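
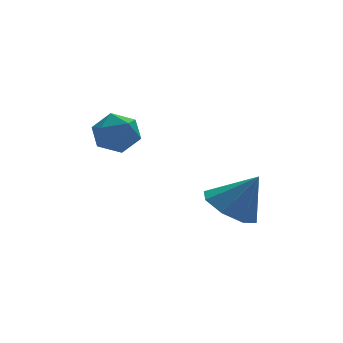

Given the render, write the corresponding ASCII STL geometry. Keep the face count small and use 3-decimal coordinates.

solid 
facet normal -0.509 0.212 -0.834
outer loop
vertex 2.465 0.333 -4.321
vertex 1.699 0.206 -3.886
vertex 2.231 0.904 -4.033
endloop
endfacet
facet normal 0.939 0.323 0.123
outer loop
vertex 2.465 0.333 -4.321
vertex 2.231 0.904 -4.033
vertex 2.401 -0.086 -2.734
endloop
endfacet
facet normal -0.509 0.212 -0.834
outer loop
vertex 2.231 0.904 -4.033
vertex 1.699 0.206 -3.886
vertex 1.685 1.066 -3.659
endloop
endfacet
facet normal 0.531 0.706 0.469
outer loop
vertex 2.231 0.904 -4.033
vertex 1.685 1.066 -3.659
vertex 2.401 -0.086 -2.734
endloop
endfacet
facet normal -0.508 0.212 -0.835
outer loop
vertex 1.685 1.066 -3.659
vertex 1.699 0.206 -3.886
vertex 1.147 0.725 -3.418
endloop
endfacet
facet normal -0.035 0.613 0.790
outer loop
vertex 1.685 1.066 -3.659
vertex 1.147 0.725 -3.418
vertex 2.401 -0.086 -2.734
endloop
endfacet
facet normal -0.510 0.210 -0.834
outer loop
vertex 1.147 0.725 -3.418
vertex 1.699 0.206 -3.886
vertex 0.933 0.079 -3.45
endloop
endfacet
facet normal -0.427 0.097 0.899
outer loop
vertex 1.147 0.725 -3.418
vertex 0.933 0.079 -3.45
vertex 2.401 -0.086 -2.734
endloop
endfacet
facet normal -0.510 0.212 -0.834
outer loop
vertex 0.933 0.079 -3.45
vertex 1.699 0.206 -3.886
vertex 1.167 -0.492 -3.738
endloop
endfacet
facet normal -0.417 -0.540 0.731
outer loop
vertex 0.933 0.079 -3.45
vertex 1.167 -0.492 -3.738
vertex 2.401 -0.086 -2.734
endloop
endfacet
facet normal -0.509 0.211 -0.834
outer loop
vertex 1.167 -0.492 -3.738
vertex 1.699 0.206 -3.886
vertex 1.712 -0.655 -4.112
endloop
endfacet
facet normal -0.011 -0.922 0.386
outer loop
vertex 1.167 -0.492 -3.738
vertex 1.712 -0.655 -4.112
vertex 2.401 -0.086 -2.734
endloop
endfacet
facet normal -0.509 0.211 -0.834
outer loop
vertex 1.712 -0.655 -4.112
vertex 1.699 0.206 -3.886
vertex 2.25 -0.313 -4.354
endloop
endfacet
facet normal 0.556 -0.829 0.064
outer loop
vertex 1.712 -0.655 -4.112
vertex 2.25 -0.313 -4.354
vertex 2.401 -0.086 -2.734
endloop
endfacet
facet normal -0.509 0.212 -0.834
outer loop
vertex 2.25 -0.313 -4.354
vertex 1.699 0.206 -3.886
vertex 2.465 0.333 -4.321
endloop
endfacet
facet normal 0.949 -0.313 -0.044
outer loop
vertex 2.25 -0.313 -4.354
vertex 2.465 0.333 -4.321
vertex 2.401 -0.086 -2.734
endloop
endfacet
facet normal -0.296 0.769 0.566
outer loop
vertex -1.044 3.637 -1.756
vertex -0.554 3.421 -1.206
vertex -0.327 3.91 -1.752
endloop
endfacet
facet normal -0.352 0.927 -0.127
outer loop
vertex -1.044 3.637 -1.756
vertex -0.327 3.91 -1.752
vertex -0.652 3.696 -2.413
endloop
endfacet
facet normal -0.786 0.446 -0.429
outer loop
vertex -1.044 3.637 -1.756
vertex -0.652 3.696 -2.413
vertex -1.08 3.074 -2.276
endloop
endfacet
facet normal -0.997 -0.009 0.078
outer loop
vertex -1.044 3.637 -1.756
vertex -1.08 3.074 -2.276
vertex -1.02 2.904 -1.53
endloop
endfacet
facet normal -0.694 0.191 0.694
outer loop
vertex -1.044 3.637 -1.756
vertex -1.02 2.904 -1.53
vertex -0.554 3.421 -1.206
endloop
endfacet
facet normal 0.293 0.858 -0.422
outer loop
vertex -0.652 3.696 -2.413
vertex -0.327 3.91 -1.752
vertex 0.08 3.516 -2.27
endloop
endfacet
facet normal 0.385 0.602 0.699
outer loop
vertex -0.327 3.91 -1.752
vertex -0.554 3.421 -1.206
vertex 0.14 3.346 -1.524
endloop
endfacet
facet normal -0.259 -0.334 0.906
outer loop
vertex -0.554 3.421 -1.206
vertex -1.02 2.904 -1.53
vertex -0.288 2.724 -1.387
endloop
endfacet
facet normal -0.749 -0.656 -0.089
outer loop
vertex -1.02 2.904 -1.53
vertex -1.08 3.074 -2.276
vertex -0.613 2.51 -2.048
endloop
endfacet
facet normal -0.408 0.080 -0.909
outer loop
vertex -1.08 3.074 -2.276
vertex -0.652 3.696 -2.413
vertex -0.386 2.999 -2.594
endloop
endfacet
facet normal 0.997 0.009 -0.078
outer loop
vertex 0.104 2.783 -2.044
vertex 0.08 3.516 -2.27
vertex 0.14 3.346 -1.524
endloop
endfacet
facet normal 0.786 -0.446 0.429
outer loop
vertex 0.104 2.783 -2.044
vertex 0.14 3.346 -1.524
vertex -0.288 2.724 -1.387
endloop
endfacet
facet normal 0.352 -0.927 0.127
outer loop
vertex 0.104 2.783 -2.044
vertex -0.288 2.724 -1.387
vertex -0.613 2.51 -2.048
endloop
endfacet
facet normal 0.296 -0.769 -0.566
outer loop
vertex 0.104 2.783 -2.044
vertex -0.613 2.51 -2.048
vertex -0.386 2.999 -2.594
endloop
endfacet
facet normal 0.694 -0.191 -0.694
outer loop
vertex 0.104 2.783 -2.044
vertex -0.386 2.999 -2.594
vertex 0.08 3.516 -2.27
endloop
endfacet
facet normal 0.749 0.656 0.089
outer loop
vertex 0.14 3.346 -1.524
vertex 0.08 3.516 -2.27
vertex -0.327 3.91 -1.752
endloop
endfacet
facet normal 0.408 -0.080 0.909
outer loop
vertex -0.288 2.724 -1.387
vertex 0.14 3.346 -1.524
vertex -0.554 3.421 -1.206
endloop
endfacet
facet normal -0.293 -0.858 0.422
outer loop
vertex -0.613 2.51 -2.048
vertex -0.288 2.724 -1.387
vertex -1.02 2.904 -1.53
endloop
endfacet
facet normal -0.385 -0.602 -0.699
outer loop
vertex -0.386 2.999 -2.594
vertex -0.613 2.51 -2.048
vertex -1.08 3.074 -2.276
endloop
endfacet
facet normal 0.259 0.334 -0.906
outer loop
vertex 0.08 3.516 -2.27
vertex -0.386 2.999 -2.594
vertex -0.652 3.696 -2.413
endloop
endfacet

endsolid


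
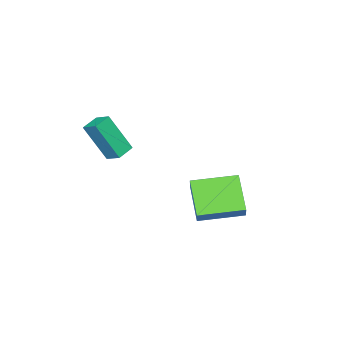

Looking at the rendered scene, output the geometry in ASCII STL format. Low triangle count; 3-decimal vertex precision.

solid 
facet normal -0.972 0.035 0.231
outer loop
vertex 2.638 -2.24 3.873
vertex 2.752 -1.493 4.24
vertex 2.253 -1.315 2.108
endloop
endfacet
facet normal -0.136 -0.889 -0.436
outer loop
vertex 3.128 -1.347 1.9
vertex 2.638 -2.24 3.873
vertex 2.253 -1.315 2.108
endloop
endfacet
facet normal -0.972 0.035 0.231
outer loop
vertex 2.253 -1.315 2.108
vertex 2.752 -1.493 4.24
vertex 2.367 -0.568 2.474
endloop
endfacet
facet normal -0.190 0.455 -0.870
outer loop
vertex 2.367 -0.568 2.474
vertex 3.128 -1.347 1.9
vertex 2.253 -1.315 2.108
endloop
endfacet
facet normal 0.190 -0.456 0.869
outer loop
vertex 2.638 -2.24 3.873
vertex 3.627 -1.525 4.032
vertex 2.752 -1.493 4.24
endloop
endfacet
facet normal -0.136 -0.889 -0.436
outer loop
vertex 3.513 -2.272 3.666
vertex 2.638 -2.24 3.873
vertex 3.128 -1.347 1.9
endloop
endfacet
facet normal 0.189 -0.455 0.870
outer loop
vertex 3.513 -2.272 3.666
vertex 3.627 -1.525 4.032
vertex 2.638 -2.24 3.873
endloop
endfacet
facet normal 0.136 0.889 0.436
outer loop
vertex 2.752 -1.493 4.24
vertex 3.627 -1.525 4.032
vertex 2.367 -0.568 2.474
endloop
endfacet
facet normal -0.189 0.456 -0.870
outer loop
vertex 3.242 -0.6 2.267
vertex 3.128 -1.347 1.9
vertex 2.367 -0.568 2.474
endloop
endfacet
facet normal 0.136 0.889 0.436
outer loop
vertex 2.367 -0.568 2.474
vertex 3.627 -1.525 4.032
vertex 3.242 -0.6 2.267
endloop
endfacet
facet normal 0.972 -0.035 -0.230
outer loop
vertex 3.242 -0.6 2.267
vertex 3.513 -2.272 3.666
vertex 3.128 -1.347 1.9
endloop
endfacet
facet normal 0.972 -0.035 -0.231
outer loop
vertex 3.627 -1.525 4.032
vertex 3.513 -2.272 3.666
vertex 3.242 -0.6 2.267
endloop
endfacet
facet normal -0.647 0.755 0.108
outer loop
vertex -2.204 1.784 -0.64
vertex -1.141 2.88 -1.932
vertex -2.751 1.423 -1.396
endloop
endfacet
facet normal -0.531 -0.548 0.646
outer loop
vertex -1.359 -0.2 -1.628
vertex -2.204 1.784 -0.64
vertex -2.751 1.423 -1.396
endloop
endfacet
facet normal -0.647 0.755 0.107
outer loop
vertex -2.751 1.423 -1.396
vertex -1.141 2.88 -1.932
vertex -1.687 2.519 -2.688
endloop
endfacet
facet normal -0.546 -0.361 -0.756
outer loop
vertex -1.687 2.519 -2.688
vertex -1.359 -0.2 -1.628
vertex -2.751 1.423 -1.396
endloop
endfacet
facet normal 0.547 0.361 0.756
outer loop
vertex -2.204 1.784 -0.64
vertex 0.251 1.257 -2.164
vertex -1.141 2.88 -1.932
endloop
endfacet
facet normal -0.532 -0.548 0.646
outer loop
vertex -0.813 0.161 -0.872
vertex -2.204 1.784 -0.64
vertex -1.359 -0.2 -1.628
endloop
endfacet
facet normal 0.547 0.360 0.756
outer loop
vertex -0.813 0.161 -0.872
vertex 0.251 1.257 -2.164
vertex -2.204 1.784 -0.64
endloop
endfacet
facet normal 0.532 0.548 -0.646
outer loop
vertex -1.141 2.88 -1.932
vertex 0.251 1.257 -2.164
vertex -1.687 2.519 -2.688
endloop
endfacet
facet normal -0.547 -0.361 -0.756
outer loop
vertex -0.296 0.896 -2.92
vertex -1.359 -0.2 -1.628
vertex -1.687 2.519 -2.688
endloop
endfacet
facet normal 0.531 0.548 -0.646
outer loop
vertex -1.687 2.519 -2.688
vertex 0.251 1.257 -2.164
vertex -0.296 0.896 -2.92
endloop
endfacet
facet normal 0.647 -0.754 -0.107
outer loop
vertex -0.296 0.896 -2.92
vertex -0.813 0.161 -0.872
vertex -1.359 -0.2 -1.628
endloop
endfacet
facet normal 0.647 -0.755 -0.108
outer loop
vertex 0.251 1.257 -2.164
vertex -0.813 0.161 -0.872
vertex -0.296 0.896 -2.92
endloop
endfacet

endsolid


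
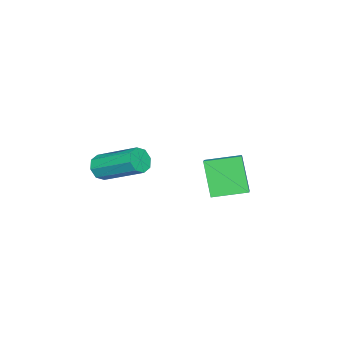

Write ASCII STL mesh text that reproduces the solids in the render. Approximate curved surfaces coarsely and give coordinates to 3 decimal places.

solid 
facet normal 0.001 -0.879 -0.477
outer loop
vertex -1.747 -3.986 0.443
vertex -1.979 -3.764 0.034
vertex -1.486 -3.843 0.18
endloop
endfacet
facet normal 0.754 -0.313 0.578
outer loop
vertex -1.747 -3.986 0.443
vertex -1.486 -3.843 0.18
vertex -1.75 -2.458 1.275
endloop
endfacet
facet normal 0.754 -0.313 0.578
outer loop
vertex -1.75 -2.458 1.275
vertex -1.486 -3.843 0.18
vertex -1.489 -2.315 1.012
endloop
endfacet
facet normal -0.001 0.879 0.477
outer loop
vertex -1.75 -2.458 1.275
vertex -1.489 -2.315 1.012
vertex -1.981 -2.236 0.866
endloop
endfacet
facet normal 0.001 -0.878 -0.478
outer loop
vertex -1.486 -3.843 0.18
vertex -1.979 -3.764 0.034
vertex -1.513 -3.653 -0.169
endloop
endfacet
facet normal 0.998 0.034 -0.059
outer loop
vertex -1.486 -3.843 0.18
vertex -1.513 -3.653 -0.169
vertex -1.489 -2.315 1.012
endloop
endfacet
facet normal 0.998 0.034 -0.059
outer loop
vertex -1.489 -2.315 1.012
vertex -1.513 -3.653 -0.169
vertex -1.516 -2.125 0.663
endloop
endfacet
facet normal -0.001 0.878 0.478
outer loop
vertex -1.489 -2.315 1.012
vertex -1.516 -2.125 0.663
vertex -1.981 -2.236 0.866
endloop
endfacet
facet normal 0.001 -0.878 -0.478
outer loop
vertex -1.513 -3.653 -0.169
vertex -1.979 -3.764 0.034
vertex -1.813 -3.528 -0.399
endloop
endfacet
facet normal 0.657 0.361 -0.661
outer loop
vertex -1.513 -3.653 -0.169
vertex -1.813 -3.528 -0.399
vertex -1.516 -2.125 0.663
endloop
endfacet
facet normal 0.659 0.360 -0.660
outer loop
vertex -1.516 -2.125 0.663
vertex -1.813 -3.528 -0.399
vertex -1.815 -2.0 0.433
endloop
endfacet
facet normal -0.001 0.878 0.478
outer loop
vertex -1.516 -2.125 0.663
vertex -1.815 -2.0 0.433
vertex -1.981 -2.236 0.866
endloop
endfacet
facet normal 0.002 -0.878 -0.478
outer loop
vertex -1.813 -3.528 -0.399
vertex -1.979 -3.764 0.034
vertex -2.21 -3.542 -0.375
endloop
endfacet
facet normal -0.070 0.477 -0.876
outer loop
vertex -1.813 -3.528 -0.399
vertex -2.21 -3.542 -0.375
vertex -1.815 -2.0 0.433
endloop
endfacet
facet normal -0.070 0.477 -0.876
outer loop
vertex -1.815 -2.0 0.433
vertex -2.21 -3.542 -0.375
vertex -2.213 -2.014 0.457
endloop
endfacet
facet normal -0.002 0.878 0.478
outer loop
vertex -1.815 -2.0 0.433
vertex -2.213 -2.014 0.457
vertex -1.981 -2.236 0.866
endloop
endfacet
facet normal 0.001 -0.879 -0.477
outer loop
vertex -2.21 -3.542 -0.375
vertex -1.979 -3.764 0.034
vertex -2.471 -3.685 -0.112
endloop
endfacet
facet normal -0.754 0.313 -0.578
outer loop
vertex -2.21 -3.542 -0.375
vertex -2.471 -3.685 -0.112
vertex -2.213 -2.014 0.457
endloop
endfacet
facet normal -0.754 0.313 -0.578
outer loop
vertex -2.213 -2.014 0.457
vertex -2.471 -3.685 -0.112
vertex -2.474 -2.157 0.72
endloop
endfacet
facet normal -0.001 0.879 0.477
outer loop
vertex -2.213 -2.014 0.457
vertex -2.474 -2.157 0.72
vertex -1.981 -2.236 0.866
endloop
endfacet
facet normal 0.001 -0.878 -0.478
outer loop
vertex -2.471 -3.685 -0.112
vertex -1.979 -3.764 0.034
vertex -2.444 -3.875 0.237
endloop
endfacet
facet normal -0.998 -0.034 0.059
outer loop
vertex -2.471 -3.685 -0.112
vertex -2.444 -3.875 0.237
vertex -2.474 -2.157 0.72
endloop
endfacet
facet normal -0.998 -0.034 0.059
outer loop
vertex -2.474 -2.157 0.72
vertex -2.444 -3.875 0.237
vertex -2.447 -2.347 1.069
endloop
endfacet
facet normal -0.001 0.878 0.478
outer loop
vertex -2.474 -2.157 0.72
vertex -2.447 -2.347 1.069
vertex -1.981 -2.236 0.866
endloop
endfacet
facet normal 0.001 -0.878 -0.478
outer loop
vertex -2.444 -3.875 0.237
vertex -1.979 -3.764 0.034
vertex -2.145 -4.0 0.467
endloop
endfacet
facet normal -0.659 -0.361 0.660
outer loop
vertex -2.444 -3.875 0.237
vertex -2.145 -4.0 0.467
vertex -2.447 -2.347 1.069
endloop
endfacet
facet normal -0.657 -0.361 0.661
outer loop
vertex -2.447 -2.347 1.069
vertex -2.145 -4.0 0.467
vertex -2.147 -2.472 1.299
endloop
endfacet
facet normal -0.001 0.878 0.478
outer loop
vertex -2.447 -2.347 1.069
vertex -2.147 -2.472 1.299
vertex -1.981 -2.236 0.866
endloop
endfacet
facet normal 0.002 -0.878 -0.478
outer loop
vertex -2.145 -4.0 0.467
vertex -1.979 -3.764 0.034
vertex -1.747 -3.986 0.443
endloop
endfacet
facet normal 0.070 -0.477 0.876
outer loop
vertex -2.145 -4.0 0.467
vertex -1.747 -3.986 0.443
vertex -2.147 -2.472 1.299
endloop
endfacet
facet normal 0.070 -0.477 0.876
outer loop
vertex -2.147 -2.472 1.299
vertex -1.747 -3.986 0.443
vertex -1.75 -2.458 1.275
endloop
endfacet
facet normal -0.002 0.878 0.478
outer loop
vertex -2.147 -2.472 1.299
vertex -1.75 -2.458 1.275
vertex -1.981 -2.236 0.866
endloop
endfacet
facet normal -0.323 -0.384 0.865
outer loop
vertex -2.426 -0.166 1.227
vertex -3.09 0.85 1.43
vertex -3.134 -0.542 0.796
endloop
endfacet
facet normal 0.539 -0.826 -0.165
outer loop
vertex -2.67 0.01 -0.45
vertex -2.426 -0.166 1.227
vertex -3.134 -0.542 0.796
endloop
endfacet
facet normal -0.323 -0.384 0.865
outer loop
vertex -3.134 -0.542 0.796
vertex -3.09 0.85 1.43
vertex -3.798 0.474 0.999
endloop
endfacet
facet normal -0.778 -0.414 -0.473
outer loop
vertex -3.798 0.474 0.999
vertex -2.67 0.01 -0.45
vertex -3.134 -0.542 0.796
endloop
endfacet
facet normal 0.778 0.414 0.473
outer loop
vertex -2.426 -0.166 1.227
vertex -2.626 1.402 0.184
vertex -3.09 0.85 1.43
endloop
endfacet
facet normal 0.539 -0.826 -0.165
outer loop
vertex -1.962 0.386 -0.019
vertex -2.426 -0.166 1.227
vertex -2.67 0.01 -0.45
endloop
endfacet
facet normal 0.778 0.414 0.473
outer loop
vertex -1.962 0.386 -0.019
vertex -2.626 1.402 0.184
vertex -2.426 -0.166 1.227
endloop
endfacet
facet normal -0.539 0.826 0.165
outer loop
vertex -3.09 0.85 1.43
vertex -2.626 1.402 0.184
vertex -3.798 0.474 0.999
endloop
endfacet
facet normal -0.778 -0.414 -0.473
outer loop
vertex -3.334 1.026 -0.247
vertex -2.67 0.01 -0.45
vertex -3.798 0.474 0.999
endloop
endfacet
facet normal -0.539 0.826 0.165
outer loop
vertex -3.798 0.474 0.999
vertex -2.626 1.402 0.184
vertex -3.334 1.026 -0.247
endloop
endfacet
facet normal 0.323 0.384 -0.865
outer loop
vertex -3.334 1.026 -0.247
vertex -1.962 0.386 -0.019
vertex -2.67 0.01 -0.45
endloop
endfacet
facet normal 0.323 0.384 -0.865
outer loop
vertex -2.626 1.402 0.184
vertex -1.962 0.386 -0.019
vertex -3.334 1.026 -0.247
endloop
endfacet

endsolid


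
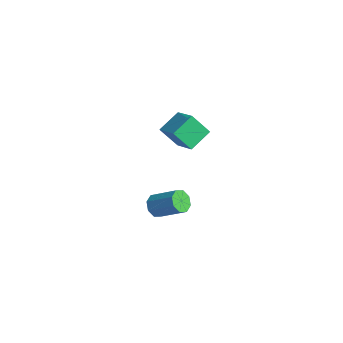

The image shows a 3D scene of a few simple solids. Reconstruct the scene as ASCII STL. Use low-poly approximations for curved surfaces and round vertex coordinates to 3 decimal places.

solid 
facet normal -0.685 -0.474 -0.553
outer loop
vertex -0.703 3.158 -2.041
vertex -1.009 3.088 -1.602
vertex -0.967 3.47 -1.981
endloop
endfacet
facet normal 0.348 0.452 -0.821
outer loop
vertex -0.703 3.158 -2.041
vertex -0.967 3.47 -1.981
vertex 0.194 3.781 -1.318
endloop
endfacet
facet normal 0.348 0.452 -0.821
outer loop
vertex 0.194 3.781 -1.318
vertex -0.967 3.47 -1.981
vertex -0.07 4.093 -1.258
endloop
endfacet
facet normal 0.687 0.475 0.550
outer loop
vertex 0.194 3.781 -1.318
vertex -0.07 4.093 -1.258
vertex -0.111 3.712 -0.878
endloop
endfacet
facet normal -0.685 -0.474 -0.554
outer loop
vertex -0.967 3.47 -1.981
vertex -1.009 3.088 -1.602
vertex -1.256 3.558 -1.699
endloop
endfacet
facet normal -0.207 0.853 -0.478
outer loop
vertex -0.967 3.47 -1.981
vertex -1.256 3.558 -1.699
vertex -0.07 4.093 -1.258
endloop
endfacet
facet normal -0.207 0.853 -0.478
outer loop
vertex -0.07 4.093 -1.258
vertex -1.256 3.558 -1.699
vertex -0.359 4.181 -0.976
endloop
endfacet
facet normal 0.684 0.477 0.552
outer loop
vertex -0.07 4.093 -1.258
vertex -0.359 4.181 -0.976
vertex -0.111 3.712 -0.878
endloop
endfacet
facet normal -0.685 -0.474 -0.553
outer loop
vertex -1.256 3.558 -1.699
vertex -1.009 3.088 -1.602
vertex -1.4 3.371 -1.36
endloop
endfacet
facet normal -0.640 0.754 0.144
outer loop
vertex -1.256 3.558 -1.699
vertex -1.4 3.371 -1.36
vertex -0.359 4.181 -0.976
endloop
endfacet
facet normal -0.640 0.755 0.142
outer loop
vertex -0.359 4.181 -0.976
vertex -1.4 3.371 -1.36
vertex -0.503 3.995 -0.637
endloop
endfacet
facet normal 0.684 0.477 0.552
outer loop
vertex -0.359 4.181 -0.976
vertex -0.503 3.995 -0.637
vertex -0.111 3.712 -0.878
endloop
endfacet
facet normal -0.686 -0.477 -0.550
outer loop
vertex -1.4 3.371 -1.36
vertex -1.009 3.088 -1.602
vertex -1.314 3.019 -1.162
endloop
endfacet
facet normal -0.699 0.213 0.683
outer loop
vertex -1.4 3.371 -1.36
vertex -1.314 3.019 -1.162
vertex -0.503 3.995 -0.637
endloop
endfacet
facet normal -0.699 0.213 0.683
outer loop
vertex -0.503 3.995 -0.637
vertex -1.314 3.019 -1.162
vertex -0.417 3.642 -0.439
endloop
endfacet
facet normal 0.684 0.477 0.553
outer loop
vertex -0.503 3.995 -0.637
vertex -0.417 3.642 -0.439
vertex -0.111 3.712 -0.878
endloop
endfacet
facet normal -0.687 -0.475 -0.550
outer loop
vertex -1.314 3.019 -1.162
vertex -1.009 3.088 -1.602
vertex -1.05 2.707 -1.222
endloop
endfacet
facet normal -0.348 -0.452 0.821
outer loop
vertex -1.314 3.019 -1.162
vertex -1.05 2.707 -1.222
vertex -0.417 3.642 -0.439
endloop
endfacet
facet normal -0.348 -0.452 0.821
outer loop
vertex -0.417 3.642 -0.439
vertex -1.05 2.707 -1.222
vertex -0.153 3.33 -0.499
endloop
endfacet
facet normal 0.685 0.474 0.553
outer loop
vertex -0.417 3.642 -0.439
vertex -0.153 3.33 -0.499
vertex -0.111 3.712 -0.878
endloop
endfacet
facet normal -0.684 -0.477 -0.552
outer loop
vertex -1.05 2.707 -1.222
vertex -1.009 3.088 -1.602
vertex -0.761 2.619 -1.504
endloop
endfacet
facet normal 0.207 -0.853 0.478
outer loop
vertex -1.05 2.707 -1.222
vertex -0.761 2.619 -1.504
vertex -0.153 3.33 -0.499
endloop
endfacet
facet normal 0.207 -0.853 0.478
outer loop
vertex -0.153 3.33 -0.499
vertex -0.761 2.619 -1.504
vertex 0.136 3.242 -0.781
endloop
endfacet
facet normal 0.685 0.474 0.554
outer loop
vertex -0.153 3.33 -0.499
vertex 0.136 3.242 -0.781
vertex -0.111 3.712 -0.878
endloop
endfacet
facet normal -0.684 -0.477 -0.552
outer loop
vertex -0.761 2.619 -1.504
vertex -1.009 3.088 -1.602
vertex -0.617 2.805 -1.843
endloop
endfacet
facet normal 0.640 -0.755 -0.143
outer loop
vertex -0.761 2.619 -1.504
vertex -0.617 2.805 -1.843
vertex 0.136 3.242 -0.781
endloop
endfacet
facet normal 0.641 -0.754 -0.144
outer loop
vertex 0.136 3.242 -0.781
vertex -0.617 2.805 -1.843
vertex 0.28 3.429 -1.12
endloop
endfacet
facet normal 0.685 0.474 0.553
outer loop
vertex 0.136 3.242 -0.781
vertex 0.28 3.429 -1.12
vertex -0.111 3.712 -0.878
endloop
endfacet
facet normal -0.684 -0.477 -0.553
outer loop
vertex -0.617 2.805 -1.843
vertex -1.009 3.088 -1.602
vertex -0.703 3.158 -2.041
endloop
endfacet
facet normal 0.699 -0.213 -0.683
outer loop
vertex -0.617 2.805 -1.843
vertex -0.703 3.158 -2.041
vertex 0.28 3.429 -1.12
endloop
endfacet
facet normal 0.699 -0.213 -0.683
outer loop
vertex 0.28 3.429 -1.12
vertex -0.703 3.158 -2.041
vertex 0.194 3.781 -1.318
endloop
endfacet
facet normal 0.686 0.477 0.550
outer loop
vertex 0.28 3.429 -1.12
vertex 0.194 3.781 -1.318
vertex -0.111 3.712 -0.878
endloop
endfacet
facet normal -0.362 -0.514 0.778
outer loop
vertex 0.485 3.052 3.775
vertex 0.233 3.961 4.259
vertex -0.561 3.029 3.273
endloop
endfacet
facet normal 0.238 -0.858 -0.456
outer loop
vertex -0.173 3.579 2.441
vertex 0.485 3.052 3.775
vertex -0.561 3.029 3.273
endloop
endfacet
facet normal -0.362 -0.514 0.778
outer loop
vertex -0.561 3.029 3.273
vertex 0.233 3.961 4.259
vertex -0.812 3.938 3.757
endloop
endfacet
facet normal -0.901 -0.019 -0.433
outer loop
vertex -0.812 3.938 3.757
vertex -0.173 3.579 2.441
vertex -0.561 3.029 3.273
endloop
endfacet
facet normal 0.901 0.019 0.433
outer loop
vertex 0.485 3.052 3.775
vertex 0.621 4.511 3.427
vertex 0.233 3.961 4.259
endloop
endfacet
facet normal 0.238 -0.857 -0.456
outer loop
vertex 0.872 3.602 2.943
vertex 0.485 3.052 3.775
vertex -0.173 3.579 2.441
endloop
endfacet
facet normal 0.902 0.019 0.432
outer loop
vertex 0.872 3.602 2.943
vertex 0.621 4.511 3.427
vertex 0.485 3.052 3.775
endloop
endfacet
facet normal -0.238 0.858 0.456
outer loop
vertex 0.233 3.961 4.259
vertex 0.621 4.511 3.427
vertex -0.812 3.938 3.757
endloop
endfacet
facet normal -0.901 -0.020 -0.432
outer loop
vertex -0.425 4.488 2.925
vertex -0.173 3.579 2.441
vertex -0.812 3.938 3.757
endloop
endfacet
facet normal -0.238 0.857 0.456
outer loop
vertex -0.812 3.938 3.757
vertex 0.621 4.511 3.427
vertex -0.425 4.488 2.925
endloop
endfacet
facet normal 0.362 0.514 -0.777
outer loop
vertex -0.425 4.488 2.925
vertex 0.872 3.602 2.943
vertex -0.173 3.579 2.441
endloop
endfacet
facet normal 0.362 0.514 -0.778
outer loop
vertex 0.621 4.511 3.427
vertex 0.872 3.602 2.943
vertex -0.425 4.488 2.925
endloop
endfacet

endsolid


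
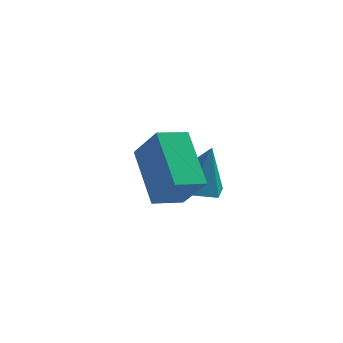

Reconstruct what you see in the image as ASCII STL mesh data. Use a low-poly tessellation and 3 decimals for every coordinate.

solid 
facet normal -0.285 -0.108 -0.952
outer loop
vertex -1.097 0.298 -0.42
vertex -1.781 0.74 -0.265
vertex -1.088 1.122 -0.516
endloop
endfacet
facet normal 0.987 0.008 0.162
outer loop
vertex -1.097 0.298 -0.42
vertex -1.088 1.122 -0.516
vertex -1.359 0.9 1.145
endloop
endfacet
facet normal -0.286 -0.107 -0.952
outer loop
vertex -1.088 1.122 -0.516
vertex -1.781 0.74 -0.265
vertex -1.773 1.565 -0.36
endloop
endfacet
facet normal 0.564 0.802 0.199
outer loop
vertex -1.088 1.122 -0.516
vertex -1.773 1.565 -0.36
vertex -1.359 0.9 1.145
endloop
endfacet
facet normal -0.285 -0.107 -0.953
outer loop
vertex -1.773 1.565 -0.36
vertex -1.781 0.74 -0.265
vertex -2.466 1.183 -0.11
endloop
endfacet
facet normal -0.299 0.840 0.453
outer loop
vertex -1.773 1.565 -0.36
vertex -2.466 1.183 -0.11
vertex -1.359 0.9 1.145
endloop
endfacet
facet normal -0.285 -0.108 -0.952
outer loop
vertex -2.466 1.183 -0.11
vertex -1.781 0.74 -0.265
vertex -2.474 0.359 -0.014
endloop
endfacet
facet normal -0.738 0.085 0.670
outer loop
vertex -2.466 1.183 -0.11
vertex -2.474 0.359 -0.014
vertex -1.359 0.9 1.145
endloop
endfacet
facet normal -0.286 -0.108 -0.952
outer loop
vertex -2.474 0.359 -0.014
vertex -1.781 0.74 -0.265
vertex -1.79 -0.084 -0.169
endloop
endfacet
facet normal -0.315 -0.707 0.633
outer loop
vertex -2.474 0.359 -0.014
vertex -1.79 -0.084 -0.169
vertex -1.359 0.9 1.145
endloop
endfacet
facet normal -0.285 -0.108 -0.952
outer loop
vertex -1.79 -0.084 -0.169
vertex -1.781 0.74 -0.265
vertex -1.097 0.298 -0.42
endloop
endfacet
facet normal 0.548 -0.746 0.379
outer loop
vertex -1.79 -0.084 -0.169
vertex -1.097 0.298 -0.42
vertex -1.359 0.9 1.145
endloop
endfacet
facet normal -0.507 0.391 -0.768
outer loop
vertex -3.133 -0.947 1.794
vertex -2.408 -0.4 1.594
vertex -2.452 -2.256 0.677
endloop
endfacet
facet normal -0.779 -0.589 0.215
outer loop
vertex -1.772 -2.78 1.706
vertex -3.133 -0.947 1.794
vertex -2.452 -2.256 0.677
endloop
endfacet
facet normal -0.508 0.391 -0.767
outer loop
vertex -2.452 -2.256 0.677
vertex -2.408 -0.4 1.594
vertex -1.728 -1.708 0.477
endloop
endfacet
facet normal 0.368 -0.707 -0.604
outer loop
vertex -1.728 -1.708 0.477
vertex -1.772 -2.78 1.706
vertex -2.452 -2.256 0.677
endloop
endfacet
facet normal -0.368 0.708 0.603
outer loop
vertex -3.133 -0.947 1.794
vertex -1.728 -0.924 2.623
vertex -2.408 -0.4 1.594
endloop
endfacet
facet normal -0.779 -0.589 0.215
outer loop
vertex -2.452 -1.472 2.823
vertex -3.133 -0.947 1.794
vertex -1.772 -2.78 1.706
endloop
endfacet
facet normal -0.368 0.707 0.604
outer loop
vertex -2.452 -1.472 2.823
vertex -1.728 -0.924 2.623
vertex -3.133 -0.947 1.794
endloop
endfacet
facet normal 0.779 0.589 -0.215
outer loop
vertex -2.408 -0.4 1.594
vertex -1.728 -0.924 2.623
vertex -1.728 -1.708 0.477
endloop
endfacet
facet normal 0.367 -0.707 -0.604
outer loop
vertex -1.047 -2.233 1.506
vertex -1.772 -2.78 1.706
vertex -1.728 -1.708 0.477
endloop
endfacet
facet normal 0.779 0.589 -0.215
outer loop
vertex -1.728 -1.708 0.477
vertex -1.728 -0.924 2.623
vertex -1.047 -2.233 1.506
endloop
endfacet
facet normal 0.507 -0.392 0.768
outer loop
vertex -1.047 -2.233 1.506
vertex -2.452 -1.472 2.823
vertex -1.772 -2.78 1.706
endloop
endfacet
facet normal 0.508 -0.391 0.768
outer loop
vertex -1.728 -0.924 2.623
vertex -2.452 -1.472 2.823
vertex -1.047 -2.233 1.506
endloop
endfacet

endsolid


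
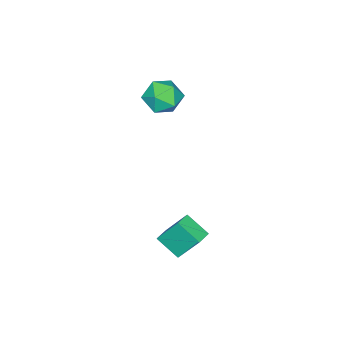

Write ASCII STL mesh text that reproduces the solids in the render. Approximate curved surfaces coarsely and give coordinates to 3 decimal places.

solid 
facet normal -0.986 -0.108 -0.124
outer loop
vertex 2.201 1.551 -3.237
vertex 1.895 2.56 -1.68
vertex 2.167 2.764 -4.03
endloop
endfacet
facet normal 0.162 -0.537 -0.828
outer loop
vertex 3.045 2.86 -3.92
vertex 2.201 1.551 -3.237
vertex 2.167 2.764 -4.03
endloop
endfacet
facet normal -0.986 -0.108 -0.124
outer loop
vertex 2.167 2.764 -4.03
vertex 1.895 2.56 -1.68
vertex 1.862 3.773 -2.473
endloop
endfacet
facet normal -0.023 0.837 -0.547
outer loop
vertex 1.862 3.773 -2.473
vertex 3.045 2.86 -3.92
vertex 2.167 2.764 -4.03
endloop
endfacet
facet normal 0.023 -0.837 0.547
outer loop
vertex 2.201 1.551 -3.237
vertex 2.773 2.656 -1.57
vertex 1.895 2.56 -1.68
endloop
endfacet
facet normal 0.163 -0.537 -0.828
outer loop
vertex 3.078 1.647 -3.127
vertex 2.201 1.551 -3.237
vertex 3.045 2.86 -3.92
endloop
endfacet
facet normal 0.023 -0.837 0.547
outer loop
vertex 3.078 1.647 -3.127
vertex 2.773 2.656 -1.57
vertex 2.201 1.551 -3.237
endloop
endfacet
facet normal -0.162 0.537 0.828
outer loop
vertex 1.895 2.56 -1.68
vertex 2.773 2.656 -1.57
vertex 1.862 3.773 -2.473
endloop
endfacet
facet normal -0.023 0.837 -0.547
outer loop
vertex 2.739 3.869 -2.363
vertex 3.045 2.86 -3.92
vertex 1.862 3.773 -2.473
endloop
endfacet
facet normal -0.163 0.537 0.828
outer loop
vertex 1.862 3.773 -2.473
vertex 2.773 2.656 -1.57
vertex 2.739 3.869 -2.363
endloop
endfacet
facet normal 0.986 0.108 0.124
outer loop
vertex 2.739 3.869 -2.363
vertex 3.078 1.647 -3.127
vertex 3.045 2.86 -3.92
endloop
endfacet
facet normal 0.986 0.108 0.123
outer loop
vertex 2.773 2.656 -1.57
vertex 3.078 1.647 -3.127
vertex 2.739 3.869 -2.363
endloop
endfacet
facet normal -0.147 0.925 -0.349
outer loop
vertex -1.301 -0.591 2.143
vertex -1.952 -0.369 3.006
vertex -0.867 -0.173 3.068
endloop
endfacet
facet normal 0.495 0.681 -0.540
outer loop
vertex -1.301 -0.591 2.143
vertex -0.867 -0.173 3.068
vertex -0.343 -0.982 2.528
endloop
endfacet
facet normal 0.400 0.080 -0.913
outer loop
vertex -1.301 -0.591 2.143
vertex -0.343 -0.982 2.528
vertex -1.104 -1.677 2.134
endloop
endfacet
facet normal -0.300 -0.047 -0.953
outer loop
vertex -1.301 -0.591 2.143
vertex -1.104 -1.677 2.134
vertex -2.098 -1.299 2.429
endloop
endfacet
facet normal -0.639 0.475 -0.604
outer loop
vertex -1.301 -0.591 2.143
vertex -2.098 -1.299 2.429
vertex -1.952 -0.369 3.006
endloop
endfacet
facet normal 0.854 0.517 0.055
outer loop
vertex -0.343 -0.982 2.528
vertex -0.867 -0.173 3.068
vertex -0.402 -1.001 3.631
endloop
endfacet
facet normal -0.186 0.913 0.364
outer loop
vertex -0.867 -0.173 3.068
vertex -1.952 -0.369 3.006
vertex -1.396 -0.623 3.926
endloop
endfacet
facet normal -0.982 0.185 -0.049
outer loop
vertex -1.952 -0.369 3.006
vertex -2.098 -1.299 2.429
vertex -2.157 -1.318 3.532
endloop
endfacet
facet normal -0.433 -0.660 -0.613
outer loop
vertex -2.098 -1.299 2.429
vertex -1.104 -1.677 2.134
vertex -1.633 -2.127 2.992
endloop
endfacet
facet normal 0.701 -0.456 -0.549
outer loop
vertex -1.104 -1.677 2.134
vertex -0.343 -0.982 2.528
vertex -0.548 -1.931 3.054
endloop
endfacet
facet normal 0.300 0.047 0.953
outer loop
vertex -1.199 -1.709 3.917
vertex -0.402 -1.001 3.631
vertex -1.396 -0.623 3.926
endloop
endfacet
facet normal -0.400 -0.080 0.913
outer loop
vertex -1.199 -1.709 3.917
vertex -1.396 -0.623 3.926
vertex -2.157 -1.318 3.532
endloop
endfacet
facet normal -0.495 -0.681 0.540
outer loop
vertex -1.199 -1.709 3.917
vertex -2.157 -1.318 3.532
vertex -1.633 -2.127 2.992
endloop
endfacet
facet normal 0.147 -0.925 0.349
outer loop
vertex -1.199 -1.709 3.917
vertex -1.633 -2.127 2.992
vertex -0.548 -1.931 3.054
endloop
endfacet
facet normal 0.639 -0.475 0.604
outer loop
vertex -1.199 -1.709 3.917
vertex -0.548 -1.931 3.054
vertex -0.402 -1.001 3.631
endloop
endfacet
facet normal 0.433 0.660 0.613
outer loop
vertex -1.396 -0.623 3.926
vertex -0.402 -1.001 3.631
vertex -0.867 -0.173 3.068
endloop
endfacet
facet normal -0.701 0.456 0.549
outer loop
vertex -2.157 -1.318 3.532
vertex -1.396 -0.623 3.926
vertex -1.952 -0.369 3.006
endloop
endfacet
facet normal -0.854 -0.517 -0.055
outer loop
vertex -1.633 -2.127 2.992
vertex -2.157 -1.318 3.532
vertex -2.098 -1.299 2.429
endloop
endfacet
facet normal 0.186 -0.913 -0.364
outer loop
vertex -0.548 -1.931 3.054
vertex -1.633 -2.127 2.992
vertex -1.104 -1.677 2.134
endloop
endfacet
facet normal 0.982 -0.185 0.049
outer loop
vertex -0.402 -1.001 3.631
vertex -0.548 -1.931 3.054
vertex -0.343 -0.982 2.528
endloop
endfacet

endsolid


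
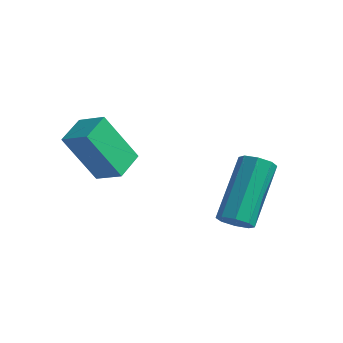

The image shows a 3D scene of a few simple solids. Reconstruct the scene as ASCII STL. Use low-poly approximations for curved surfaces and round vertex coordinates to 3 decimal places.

solid 
facet normal 0.147 -0.726 -0.671
outer loop
vertex 0.112 -1.096 -3.779
vertex -0.092 -0.787 -4.158
vertex 0.393 -0.869 -3.963
endloop
endfacet
facet normal 0.706 -0.398 0.586
outer loop
vertex 0.112 -1.096 -3.779
vertex 0.393 -0.869 -3.963
vertex -0.204 0.458 -2.342
endloop
endfacet
facet normal 0.704 -0.400 0.587
outer loop
vertex -0.204 0.458 -2.342
vertex 0.393 -0.869 -3.963
vertex 0.078 0.685 -2.526
endloop
endfacet
facet normal -0.148 0.727 0.671
outer loop
vertex -0.204 0.458 -2.342
vertex 0.078 0.685 -2.526
vertex -0.408 0.767 -2.722
endloop
endfacet
facet normal 0.147 -0.726 -0.671
outer loop
vertex 0.393 -0.869 -3.963
vertex -0.092 -0.787 -4.158
vertex 0.391 -0.594 -4.261
endloop
endfacet
facet normal 0.989 0.111 0.096
outer loop
vertex 0.393 -0.869 -3.963
vertex 0.391 -0.594 -4.261
vertex 0.078 0.685 -2.526
endloop
endfacet
facet normal 0.989 0.113 0.095
outer loop
vertex 0.078 0.685 -2.526
vertex 0.391 -0.594 -4.261
vertex 0.075 0.96 -2.824
endloop
endfacet
facet normal -0.148 0.726 0.671
outer loop
vertex 0.078 0.685 -2.526
vertex 0.075 0.96 -2.824
vertex -0.408 0.767 -2.722
endloop
endfacet
facet normal 0.147 -0.726 -0.671
outer loop
vertex 0.391 -0.594 -4.261
vertex -0.092 -0.787 -4.158
vertex 0.105 -0.432 -4.499
endloop
endfacet
facet normal 0.694 0.560 -0.453
outer loop
vertex 0.391 -0.594 -4.261
vertex 0.105 -0.432 -4.499
vertex 0.075 0.96 -2.824
endloop
endfacet
facet normal 0.694 0.560 -0.453
outer loop
vertex 0.075 0.96 -2.824
vertex 0.105 -0.432 -4.499
vertex -0.211 1.122 -3.062
endloop
endfacet
facet normal -0.148 0.726 0.672
outer loop
vertex 0.075 0.96 -2.824
vertex -0.211 1.122 -3.062
vertex -0.408 0.767 -2.722
endloop
endfacet
facet normal 0.149 -0.727 -0.671
outer loop
vertex 0.105 -0.432 -4.499
vertex -0.092 -0.787 -4.158
vertex -0.296 -0.478 -4.538
endloop
endfacet
facet normal -0.006 0.678 -0.735
outer loop
vertex 0.105 -0.432 -4.499
vertex -0.296 -0.478 -4.538
vertex -0.211 1.122 -3.062
endloop
endfacet
facet normal -0.006 0.678 -0.735
outer loop
vertex -0.211 1.122 -3.062
vertex -0.296 -0.478 -4.538
vertex -0.612 1.076 -3.101
endloop
endfacet
facet normal -0.149 0.726 0.672
outer loop
vertex -0.211 1.122 -3.062
vertex -0.612 1.076 -3.101
vertex -0.408 0.767 -2.722
endloop
endfacet
facet normal 0.148 -0.727 -0.671
outer loop
vertex -0.296 -0.478 -4.538
vertex -0.092 -0.787 -4.158
vertex -0.578 -0.705 -4.354
endloop
endfacet
facet normal -0.704 0.399 -0.587
outer loop
vertex -0.296 -0.478 -4.538
vertex -0.578 -0.705 -4.354
vertex -0.612 1.076 -3.101
endloop
endfacet
facet normal -0.706 0.399 -0.586
outer loop
vertex -0.612 1.076 -3.101
vertex -0.578 -0.705 -4.354
vertex -0.893 0.849 -2.917
endloop
endfacet
facet normal -0.147 0.726 0.671
outer loop
vertex -0.612 1.076 -3.101
vertex -0.893 0.849 -2.917
vertex -0.408 0.767 -2.722
endloop
endfacet
facet normal 0.148 -0.726 -0.671
outer loop
vertex -0.578 -0.705 -4.354
vertex -0.092 -0.787 -4.158
vertex -0.575 -0.98 -4.056
endloop
endfacet
facet normal -0.989 -0.113 -0.094
outer loop
vertex -0.578 -0.705 -4.354
vertex -0.575 -0.98 -4.056
vertex -0.893 0.849 -2.917
endloop
endfacet
facet normal -0.989 -0.112 -0.097
outer loop
vertex -0.893 0.849 -2.917
vertex -0.575 -0.98 -4.056
vertex -0.891 0.574 -2.619
endloop
endfacet
facet normal -0.147 0.726 0.671
outer loop
vertex -0.893 0.849 -2.917
vertex -0.891 0.574 -2.619
vertex -0.408 0.767 -2.722
endloop
endfacet
facet normal 0.148 -0.726 -0.672
outer loop
vertex -0.575 -0.98 -4.056
vertex -0.092 -0.787 -4.158
vertex -0.289 -1.142 -3.818
endloop
endfacet
facet normal -0.694 -0.560 0.453
outer loop
vertex -0.575 -0.98 -4.056
vertex -0.289 -1.142 -3.818
vertex -0.891 0.574 -2.619
endloop
endfacet
facet normal -0.694 -0.560 0.453
outer loop
vertex -0.891 0.574 -2.619
vertex -0.289 -1.142 -3.818
vertex -0.605 0.412 -2.381
endloop
endfacet
facet normal -0.147 0.726 0.671
outer loop
vertex -0.891 0.574 -2.619
vertex -0.605 0.412 -2.381
vertex -0.408 0.767 -2.722
endloop
endfacet
facet normal 0.149 -0.726 -0.672
outer loop
vertex -0.289 -1.142 -3.818
vertex -0.092 -0.787 -4.158
vertex 0.112 -1.096 -3.779
endloop
endfacet
facet normal 0.006 -0.678 0.735
outer loop
vertex -0.289 -1.142 -3.818
vertex 0.112 -1.096 -3.779
vertex -0.605 0.412 -2.381
endloop
endfacet
facet normal 0.006 -0.678 0.735
outer loop
vertex -0.605 0.412 -2.381
vertex 0.112 -1.096 -3.779
vertex -0.204 0.458 -2.342
endloop
endfacet
facet normal -0.149 0.727 0.671
outer loop
vertex -0.605 0.412 -2.381
vertex -0.204 0.458 -2.342
vertex -0.408 0.767 -2.722
endloop
endfacet
facet normal -0.904 -0.005 -0.427
outer loop
vertex -3.813 -3.263 -1.068
vertex -3.939 -2.357 -0.812
vertex -3.115 -2.747 -2.553
endloop
endfacet
facet normal 0.132 -0.954 -0.269
outer loop
vertex -2.301 -2.743 -2.168
vertex -3.813 -3.263 -1.068
vertex -3.115 -2.747 -2.553
endloop
endfacet
facet normal -0.904 -0.005 -0.427
outer loop
vertex -3.115 -2.747 -2.553
vertex -3.939 -2.357 -0.812
vertex -3.241 -1.841 -2.296
endloop
endfacet
facet normal 0.406 0.301 -0.863
outer loop
vertex -3.241 -1.841 -2.296
vertex -2.301 -2.743 -2.168
vertex -3.115 -2.747 -2.553
endloop
endfacet
facet normal -0.407 -0.300 0.863
outer loop
vertex -3.813 -3.263 -1.068
vertex -3.125 -2.353 -0.427
vertex -3.939 -2.357 -0.812
endloop
endfacet
facet normal 0.132 -0.954 -0.270
outer loop
vertex -2.999 -3.259 -0.684
vertex -3.813 -3.263 -1.068
vertex -2.301 -2.743 -2.168
endloop
endfacet
facet normal -0.406 -0.301 0.863
outer loop
vertex -2.999 -3.259 -0.684
vertex -3.125 -2.353 -0.427
vertex -3.813 -3.263 -1.068
endloop
endfacet
facet normal -0.132 0.954 0.270
outer loop
vertex -3.939 -2.357 -0.812
vertex -3.125 -2.353 -0.427
vertex -3.241 -1.841 -2.296
endloop
endfacet
facet normal 0.406 0.300 -0.863
outer loop
vertex -2.427 -1.837 -1.912
vertex -2.301 -2.743 -2.168
vertex -3.241 -1.841 -2.296
endloop
endfacet
facet normal -0.132 0.954 0.270
outer loop
vertex -3.241 -1.841 -2.296
vertex -3.125 -2.353 -0.427
vertex -2.427 -1.837 -1.912
endloop
endfacet
facet normal 0.904 0.005 0.427
outer loop
vertex -2.427 -1.837 -1.912
vertex -2.999 -3.259 -0.684
vertex -2.301 -2.743 -2.168
endloop
endfacet
facet normal 0.904 0.005 0.427
outer loop
vertex -3.125 -2.353 -0.427
vertex -2.999 -3.259 -0.684
vertex -2.427 -1.837 -1.912
endloop
endfacet

endsolid


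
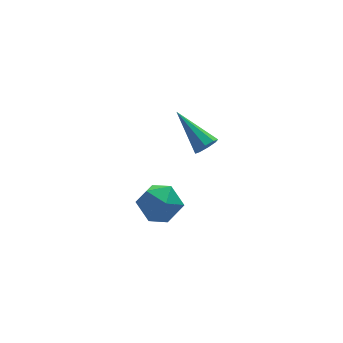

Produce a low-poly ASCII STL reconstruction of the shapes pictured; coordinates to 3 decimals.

solid 
facet normal 0.272 -0.820 -0.504
outer loop
vertex 4.139 3.392 0.782
vertex 3.933 3.089 1.164
vertex 3.749 3.303 0.716
endloop
endfacet
facet normal -0.045 0.714 -0.699
outer loop
vertex 4.139 3.392 0.782
vertex 3.749 3.303 0.716
vertex 3.407 4.671 2.136
endloop
endfacet
facet normal 0.274 -0.819 -0.504
outer loop
vertex 3.749 3.303 0.716
vertex 3.933 3.089 1.164
vertex 3.467 3.088 0.912
endloop
endfacet
facet normal -0.711 0.413 -0.569
outer loop
vertex 3.749 3.303 0.716
vertex 3.467 3.088 0.912
vertex 3.407 4.671 2.136
endloop
endfacet
facet normal 0.273 -0.821 -0.501
outer loop
vertex 3.467 3.088 0.912
vertex 3.933 3.089 1.164
vertex 3.457 2.874 1.257
endloop
endfacet
facet normal -0.999 -0.010 -0.035
outer loop
vertex 3.467 3.088 0.912
vertex 3.457 2.874 1.257
vertex 3.407 4.671 2.136
endloop
endfacet
facet normal 0.272 -0.820 -0.504
outer loop
vertex 3.457 2.874 1.257
vertex 3.933 3.089 1.164
vertex 3.726 2.785 1.547
endloop
endfacet
facet normal -0.743 -0.311 0.593
outer loop
vertex 3.457 2.874 1.257
vertex 3.726 2.785 1.547
vertex 3.407 4.671 2.136
endloop
endfacet
facet normal 0.272 -0.820 -0.504
outer loop
vertex 3.726 2.785 1.547
vertex 3.933 3.089 1.164
vertex 4.117 2.874 1.613
endloop
endfacet
facet normal -0.089 -0.311 0.946
outer loop
vertex 3.726 2.785 1.547
vertex 4.117 2.874 1.613
vertex 3.407 4.671 2.136
endloop
endfacet
facet normal 0.273 -0.819 -0.504
outer loop
vertex 4.117 2.874 1.613
vertex 3.933 3.089 1.164
vertex 4.399 3.089 1.416
endloop
endfacet
facet normal 0.577 -0.009 0.816
outer loop
vertex 4.117 2.874 1.613
vertex 4.399 3.089 1.416
vertex 3.407 4.671 2.136
endloop
endfacet
facet normal 0.272 -0.821 -0.503
outer loop
vertex 4.399 3.089 1.416
vertex 3.933 3.089 1.164
vertex 4.409 3.303 1.072
endloop
endfacet
facet normal 0.865 0.414 0.283
outer loop
vertex 4.399 3.089 1.416
vertex 4.409 3.303 1.072
vertex 3.407 4.671 2.136
endloop
endfacet
facet normal 0.271 -0.820 -0.504
outer loop
vertex 4.409 3.303 1.072
vertex 3.933 3.089 1.164
vertex 4.139 3.392 0.782
endloop
endfacet
facet normal 0.608 0.715 -0.346
outer loop
vertex 4.409 3.303 1.072
vertex 4.139 3.392 0.782
vertex 3.407 4.671 2.136
endloop
endfacet
facet normal 0.052 0.532 0.845
outer loop
vertex 0.484 0.213 2.752
vertex -0.013 -0.423 3.183
vertex 0.899 -0.488 3.168
endloop
endfacet
facet normal 0.632 0.636 0.442
outer loop
vertex 0.484 0.213 2.752
vertex 0.899 -0.488 3.168
vertex 1.189 -0.206 2.347
endloop
endfacet
facet normal 0.418 0.888 -0.191
outer loop
vertex 0.484 0.213 2.752
vertex 1.189 -0.206 2.347
vertex 0.455 0.034 1.856
endloop
endfacet
facet normal -0.293 0.939 -0.178
outer loop
vertex 0.484 0.213 2.752
vertex 0.455 0.034 1.856
vertex -0.288 -0.1 2.373
endloop
endfacet
facet normal -0.519 0.719 0.463
outer loop
vertex 0.484 0.213 2.752
vertex -0.288 -0.1 2.373
vertex -0.013 -0.423 3.183
endloop
endfacet
facet normal 0.943 0.003 0.334
outer loop
vertex 1.189 -0.206 2.347
vertex 0.899 -0.488 3.168
vertex 1.128 -1.1 2.527
endloop
endfacet
facet normal 0.004 -0.167 0.986
outer loop
vertex 0.899 -0.488 3.168
vertex -0.013 -0.423 3.183
vertex 0.385 -1.234 3.044
endloop
endfacet
facet normal -0.920 0.137 0.367
outer loop
vertex -0.013 -0.423 3.183
vertex -0.288 -0.1 2.373
vertex -0.349 -0.994 2.553
endloop
endfacet
facet normal -0.555 0.494 -0.670
outer loop
vertex -0.288 -0.1 2.373
vertex 0.455 0.034 1.856
vertex -0.059 -0.712 1.732
endloop
endfacet
facet normal 0.596 0.411 -0.690
outer loop
vertex 0.455 0.034 1.856
vertex 1.189 -0.206 2.347
vertex 0.853 -0.777 1.717
endloop
endfacet
facet normal 0.293 -0.939 0.178
outer loop
vertex 0.356 -1.413 2.148
vertex 1.128 -1.1 2.527
vertex 0.385 -1.234 3.044
endloop
endfacet
facet normal -0.418 -0.888 0.191
outer loop
vertex 0.356 -1.413 2.148
vertex 0.385 -1.234 3.044
vertex -0.349 -0.994 2.553
endloop
endfacet
facet normal -0.632 -0.636 -0.442
outer loop
vertex 0.356 -1.413 2.148
vertex -0.349 -0.994 2.553
vertex -0.059 -0.712 1.732
endloop
endfacet
facet normal -0.052 -0.532 -0.845
outer loop
vertex 0.356 -1.413 2.148
vertex -0.059 -0.712 1.732
vertex 0.853 -0.777 1.717
endloop
endfacet
facet normal 0.519 -0.719 -0.463
outer loop
vertex 0.356 -1.413 2.148
vertex 0.853 -0.777 1.717
vertex 1.128 -1.1 2.527
endloop
endfacet
facet normal 0.555 -0.494 0.670
outer loop
vertex 0.385 -1.234 3.044
vertex 1.128 -1.1 2.527
vertex 0.899 -0.488 3.168
endloop
endfacet
facet normal -0.596 -0.411 0.690
outer loop
vertex -0.349 -0.994 2.553
vertex 0.385 -1.234 3.044
vertex -0.013 -0.423 3.183
endloop
endfacet
facet normal -0.943 -0.003 -0.334
outer loop
vertex -0.059 -0.712 1.732
vertex -0.349 -0.994 2.553
vertex -0.288 -0.1 2.373
endloop
endfacet
facet normal -0.004 0.167 -0.986
outer loop
vertex 0.853 -0.777 1.717
vertex -0.059 -0.712 1.732
vertex 0.455 0.034 1.856
endloop
endfacet
facet normal 0.920 -0.137 -0.367
outer loop
vertex 1.128 -1.1 2.527
vertex 0.853 -0.777 1.717
vertex 1.189 -0.206 2.347
endloop
endfacet

endsolid


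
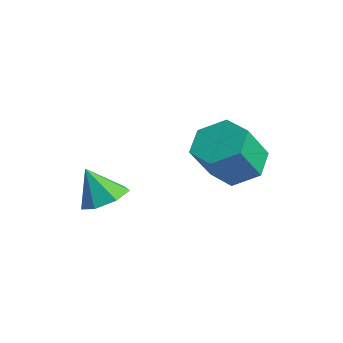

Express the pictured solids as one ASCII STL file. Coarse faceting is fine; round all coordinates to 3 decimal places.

solid 
facet normal -0.211 0.559 -0.802
outer loop
vertex 3.37 0.441 -2.851
vertex 2.418 0.235 -2.744
vertex 2.803 1.019 -2.299
endloop
endfacet
facet normal 0.788 0.583 0.199
outer loop
vertex 3.37 0.441 -2.851
vertex 2.803 1.019 -2.299
vertex 3.714 -0.469 -1.544
endloop
endfacet
facet normal 0.788 0.583 0.199
outer loop
vertex 3.714 -0.469 -1.544
vertex 2.803 1.019 -2.299
vertex 3.147 0.109 -0.992
endloop
endfacet
facet normal 0.212 -0.558 0.802
outer loop
vertex 3.714 -0.469 -1.544
vertex 3.147 0.109 -0.992
vertex 2.762 -0.675 -1.436
endloop
endfacet
facet normal -0.212 0.559 -0.802
outer loop
vertex 2.803 1.019 -2.299
vertex 2.418 0.235 -2.744
vertex 1.851 0.813 -2.191
endloop
endfacet
facet normal -0.107 0.803 0.587
outer loop
vertex 2.803 1.019 -2.299
vertex 1.851 0.813 -2.191
vertex 3.147 0.109 -0.992
endloop
endfacet
facet normal -0.107 0.803 0.587
outer loop
vertex 3.147 0.109 -0.992
vertex 1.851 0.813 -2.191
vertex 2.195 -0.097 -0.884
endloop
endfacet
facet normal 0.212 -0.558 0.802
outer loop
vertex 3.147 0.109 -0.992
vertex 2.195 -0.097 -0.884
vertex 2.762 -0.675 -1.436
endloop
endfacet
facet normal -0.212 0.559 -0.802
outer loop
vertex 1.851 0.813 -2.191
vertex 2.418 0.235 -2.744
vertex 1.466 0.029 -2.636
endloop
endfacet
facet normal -0.895 0.219 0.388
outer loop
vertex 1.851 0.813 -2.191
vertex 1.466 0.029 -2.636
vertex 2.195 -0.097 -0.884
endloop
endfacet
facet normal -0.895 0.219 0.388
outer loop
vertex 2.195 -0.097 -0.884
vertex 1.466 0.029 -2.636
vertex 1.81 -0.881 -1.329
endloop
endfacet
facet normal 0.211 -0.559 0.802
outer loop
vertex 2.195 -0.097 -0.884
vertex 1.81 -0.881 -1.329
vertex 2.762 -0.675 -1.436
endloop
endfacet
facet normal -0.212 0.558 -0.802
outer loop
vertex 1.466 0.029 -2.636
vertex 2.418 0.235 -2.744
vertex 2.033 -0.549 -3.188
endloop
endfacet
facet normal -0.788 -0.583 -0.199
outer loop
vertex 1.466 0.029 -2.636
vertex 2.033 -0.549 -3.188
vertex 1.81 -0.881 -1.329
endloop
endfacet
facet normal -0.788 -0.583 -0.199
outer loop
vertex 1.81 -0.881 -1.329
vertex 2.033 -0.549 -3.188
vertex 2.377 -1.459 -1.881
endloop
endfacet
facet normal 0.211 -0.559 0.802
outer loop
vertex 1.81 -0.881 -1.329
vertex 2.377 -1.459 -1.881
vertex 2.762 -0.675 -1.436
endloop
endfacet
facet normal -0.212 0.558 -0.802
outer loop
vertex 2.033 -0.549 -3.188
vertex 2.418 0.235 -2.744
vertex 2.985 -0.343 -3.296
endloop
endfacet
facet normal 0.107 -0.803 -0.587
outer loop
vertex 2.033 -0.549 -3.188
vertex 2.985 -0.343 -3.296
vertex 2.377 -1.459 -1.881
endloop
endfacet
facet normal 0.107 -0.803 -0.587
outer loop
vertex 2.377 -1.459 -1.881
vertex 2.985 -0.343 -3.296
vertex 3.329 -1.253 -1.989
endloop
endfacet
facet normal 0.212 -0.559 0.802
outer loop
vertex 2.377 -1.459 -1.881
vertex 3.329 -1.253 -1.989
vertex 2.762 -0.675 -1.436
endloop
endfacet
facet normal -0.211 0.559 -0.802
outer loop
vertex 2.985 -0.343 -3.296
vertex 2.418 0.235 -2.744
vertex 3.37 0.441 -2.851
endloop
endfacet
facet normal 0.895 -0.219 -0.388
outer loop
vertex 2.985 -0.343 -3.296
vertex 3.37 0.441 -2.851
vertex 3.329 -1.253 -1.989
endloop
endfacet
facet normal 0.895 -0.219 -0.388
outer loop
vertex 3.329 -1.253 -1.989
vertex 3.37 0.441 -2.851
vertex 3.714 -0.469 -1.544
endloop
endfacet
facet normal 0.212 -0.559 0.802
outer loop
vertex 3.329 -1.253 -1.989
vertex 3.714 -0.469 -1.544
vertex 2.762 -0.675 -1.436
endloop
endfacet
facet normal 0.321 0.341 -0.884
outer loop
vertex 1.107 -3.268 -4.111
vertex 0.308 -3.268 -4.401
vertex 0.729 -2.643 -4.007
endloop
endfacet
facet normal 0.537 0.188 0.823
outer loop
vertex 1.107 -3.268 -4.111
vertex 0.729 -2.643 -4.007
vertex -0.128 -3.732 -3.199
endloop
endfacet
facet normal 0.321 0.341 -0.884
outer loop
vertex 0.729 -2.643 -4.007
vertex 0.308 -3.268 -4.401
vertex 0.034 -2.489 -4.2
endloop
endfacet
facet normal -0.074 0.631 0.772
outer loop
vertex 0.729 -2.643 -4.007
vertex 0.034 -2.489 -4.2
vertex -0.128 -3.732 -3.199
endloop
endfacet
facet normal 0.321 0.341 -0.884
outer loop
vertex 0.034 -2.489 -4.2
vertex 0.308 -3.268 -4.401
vertex -0.455 -2.921 -4.544
endloop
endfacet
facet normal -0.747 0.473 0.467
outer loop
vertex 0.034 -2.489 -4.2
vertex -0.455 -2.921 -4.544
vertex -0.128 -3.732 -3.199
endloop
endfacet
facet normal 0.320 0.340 -0.884
outer loop
vertex -0.455 -2.921 -4.544
vertex 0.308 -3.268 -4.401
vertex -0.369 -3.615 -4.78
endloop
endfacet
facet normal -0.976 -0.167 0.136
outer loop
vertex -0.455 -2.921 -4.544
vertex -0.369 -3.615 -4.78
vertex -0.128 -3.732 -3.199
endloop
endfacet
facet normal 0.320 0.341 -0.884
outer loop
vertex -0.369 -3.615 -4.78
vertex 0.308 -3.268 -4.401
vertex 0.227 -4.047 -4.731
endloop
endfacet
facet normal -0.588 -0.808 0.030
outer loop
vertex -0.369 -3.615 -4.78
vertex 0.227 -4.047 -4.731
vertex -0.128 -3.732 -3.199
endloop
endfacet
facet normal 0.321 0.341 -0.883
outer loop
vertex 0.227 -4.047 -4.731
vertex 0.308 -3.268 -4.401
vertex 0.883 -3.893 -4.433
endloop
endfacet
facet normal 0.124 -0.966 0.227
outer loop
vertex 0.227 -4.047 -4.731
vertex 0.883 -3.893 -4.433
vertex -0.128 -3.732 -3.199
endloop
endfacet
facet normal 0.321 0.340 -0.884
outer loop
vertex 0.883 -3.893 -4.433
vertex 0.308 -3.268 -4.401
vertex 1.107 -3.268 -4.111
endloop
endfacet
facet normal 0.625 -0.523 0.580
outer loop
vertex 0.883 -3.893 -4.433
vertex 1.107 -3.268 -4.111
vertex -0.128 -3.732 -3.199
endloop
endfacet

endsolid


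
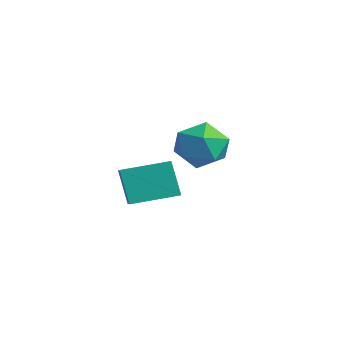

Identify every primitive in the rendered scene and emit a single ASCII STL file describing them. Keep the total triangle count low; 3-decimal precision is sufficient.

solid 
facet normal 0.051 0.763 0.645
outer loop
vertex 0.427 0.785 0.532
vertex 0.752 0.091 1.327
vertex 1.502 0.584 0.684
endloop
endfacet
facet normal 0.187 0.982 -0.021
outer loop
vertex 0.427 0.785 0.532
vertex 1.502 0.584 0.684
vertex 1.09 0.64 -0.339
endloop
endfacet
facet normal -0.379 0.822 -0.425
outer loop
vertex 0.427 0.785 0.532
vertex 1.09 0.64 -0.339
vertex 0.085 0.183 -0.328
endloop
endfacet
facet normal -0.864 0.504 -0.009
outer loop
vertex 0.427 0.785 0.532
vertex 0.085 0.183 -0.328
vertex -0.124 -0.157 0.702
endloop
endfacet
facet normal -0.597 0.467 0.652
outer loop
vertex 0.427 0.785 0.532
vertex -0.124 -0.157 0.702
vertex 0.752 0.091 1.327
endloop
endfacet
facet normal 0.745 0.611 -0.267
outer loop
vertex 1.09 0.64 -0.339
vertex 1.502 0.584 0.684
vertex 1.824 -0.143 -0.082
endloop
endfacet
facet normal 0.526 0.256 0.811
outer loop
vertex 1.502 0.584 0.684
vertex 0.752 0.091 1.327
vertex 1.615 -0.483 0.948
endloop
endfacet
facet normal -0.524 -0.221 0.822
outer loop
vertex 0.752 0.091 1.327
vertex -0.124 -0.157 0.702
vertex 0.61 -0.94 0.959
endloop
endfacet
facet normal -0.955 -0.162 -0.247
outer loop
vertex -0.124 -0.157 0.702
vertex 0.085 0.183 -0.328
vertex 0.198 -0.884 -0.064
endloop
endfacet
facet normal -0.170 0.352 -0.920
outer loop
vertex 0.085 0.183 -0.328
vertex 1.09 0.64 -0.339
vertex 0.948 -0.391 -0.707
endloop
endfacet
facet normal 0.864 -0.504 0.009
outer loop
vertex 1.273 -1.085 0.088
vertex 1.824 -0.143 -0.082
vertex 1.615 -0.483 0.948
endloop
endfacet
facet normal 0.379 -0.822 0.425
outer loop
vertex 1.273 -1.085 0.088
vertex 1.615 -0.483 0.948
vertex 0.61 -0.94 0.959
endloop
endfacet
facet normal -0.187 -0.982 0.021
outer loop
vertex 1.273 -1.085 0.088
vertex 0.61 -0.94 0.959
vertex 0.198 -0.884 -0.064
endloop
endfacet
facet normal -0.051 -0.763 -0.645
outer loop
vertex 1.273 -1.085 0.088
vertex 0.198 -0.884 -0.064
vertex 0.948 -0.391 -0.707
endloop
endfacet
facet normal 0.597 -0.467 -0.652
outer loop
vertex 1.273 -1.085 0.088
vertex 0.948 -0.391 -0.707
vertex 1.824 -0.143 -0.082
endloop
endfacet
facet normal 0.955 0.162 0.247
outer loop
vertex 1.615 -0.483 0.948
vertex 1.824 -0.143 -0.082
vertex 1.502 0.584 0.684
endloop
endfacet
facet normal 0.170 -0.352 0.920
outer loop
vertex 0.61 -0.94 0.959
vertex 1.615 -0.483 0.948
vertex 0.752 0.091 1.327
endloop
endfacet
facet normal -0.745 -0.611 0.267
outer loop
vertex 0.198 -0.884 -0.064
vertex 0.61 -0.94 0.959
vertex -0.124 -0.157 0.702
endloop
endfacet
facet normal -0.526 -0.256 -0.811
outer loop
vertex 0.948 -0.391 -0.707
vertex 0.198 -0.884 -0.064
vertex 0.085 0.183 -0.328
endloop
endfacet
facet normal 0.524 0.221 -0.822
outer loop
vertex 1.824 -0.143 -0.082
vertex 0.948 -0.391 -0.707
vertex 1.09 0.64 -0.339
endloop
endfacet
facet normal -0.851 0.371 -0.371
outer loop
vertex 2.353 -4.004 0.289
vertex 2.89 -2.464 0.597
vertex 2.939 -3.95 -1.003
endloop
endfacet
facet normal -0.324 -0.928 -0.186
outer loop
vertex 4.65 -4.696 -0.257
vertex 2.353 -4.004 0.289
vertex 2.939 -3.95 -1.003
endloop
endfacet
facet normal -0.851 0.371 -0.371
outer loop
vertex 2.939 -3.95 -1.003
vertex 2.89 -2.464 0.597
vertex 3.476 -2.41 -0.695
endloop
endfacet
facet normal 0.413 0.038 -0.910
outer loop
vertex 3.476 -2.41 -0.695
vertex 4.65 -4.696 -0.257
vertex 2.939 -3.95 -1.003
endloop
endfacet
facet normal -0.413 -0.038 0.910
outer loop
vertex 2.353 -4.004 0.289
vertex 4.601 -3.21 1.343
vertex 2.89 -2.464 0.597
endloop
endfacet
facet normal -0.324 -0.928 -0.186
outer loop
vertex 4.064 -4.75 1.035
vertex 2.353 -4.004 0.289
vertex 4.65 -4.696 -0.257
endloop
endfacet
facet normal -0.413 -0.038 0.910
outer loop
vertex 4.064 -4.75 1.035
vertex 4.601 -3.21 1.343
vertex 2.353 -4.004 0.289
endloop
endfacet
facet normal 0.324 0.928 0.186
outer loop
vertex 2.89 -2.464 0.597
vertex 4.601 -3.21 1.343
vertex 3.476 -2.41 -0.695
endloop
endfacet
facet normal 0.413 0.038 -0.910
outer loop
vertex 5.187 -3.156 0.051
vertex 4.65 -4.696 -0.257
vertex 3.476 -2.41 -0.695
endloop
endfacet
facet normal 0.324 0.928 0.186
outer loop
vertex 3.476 -2.41 -0.695
vertex 4.601 -3.21 1.343
vertex 5.187 -3.156 0.051
endloop
endfacet
facet normal 0.851 -0.371 0.371
outer loop
vertex 5.187 -3.156 0.051
vertex 4.064 -4.75 1.035
vertex 4.65 -4.696 -0.257
endloop
endfacet
facet normal 0.851 -0.371 0.371
outer loop
vertex 4.601 -3.21 1.343
vertex 4.064 -4.75 1.035
vertex 5.187 -3.156 0.051
endloop
endfacet

endsolid


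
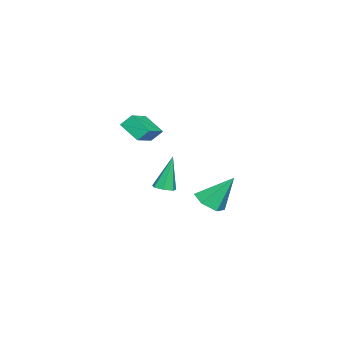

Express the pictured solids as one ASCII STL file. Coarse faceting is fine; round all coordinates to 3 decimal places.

solid 
facet normal -0.942 0.061 -0.329
outer loop
vertex 0.855 -0.208 2.649
vertex 0.675 0.347 3.267
vertex 1.202 0.805 1.843
endloop
endfacet
facet normal 0.213 -0.652 -0.728
outer loop
vertex 2.945 0.693 2.453
vertex 0.855 -0.208 2.649
vertex 1.202 0.805 1.843
endloop
endfacet
facet normal -0.942 0.061 -0.329
outer loop
vertex 1.202 0.805 1.843
vertex 0.675 0.347 3.267
vertex 1.022 1.359 2.461
endloop
endfacet
facet normal 0.259 0.755 -0.602
outer loop
vertex 1.022 1.359 2.461
vertex 2.945 0.693 2.453
vertex 1.202 0.805 1.843
endloop
endfacet
facet normal -0.259 -0.755 0.602
outer loop
vertex 0.855 -0.208 2.649
vertex 2.418 0.235 3.877
vertex 0.675 0.347 3.267
endloop
endfacet
facet normal 0.213 -0.652 -0.727
outer loop
vertex 2.598 -0.319 3.259
vertex 0.855 -0.208 2.649
vertex 2.945 0.693 2.453
endloop
endfacet
facet normal -0.259 -0.755 0.602
outer loop
vertex 2.598 -0.319 3.259
vertex 2.418 0.235 3.877
vertex 0.855 -0.208 2.649
endloop
endfacet
facet normal -0.213 0.652 0.727
outer loop
vertex 0.675 0.347 3.267
vertex 2.418 0.235 3.877
vertex 1.022 1.359 2.461
endloop
endfacet
facet normal 0.259 0.755 -0.603
outer loop
vertex 2.765 1.248 3.071
vertex 2.945 0.693 2.453
vertex 1.022 1.359 2.461
endloop
endfacet
facet normal -0.213 0.652 0.728
outer loop
vertex 1.022 1.359 2.461
vertex 2.418 0.235 3.877
vertex 2.765 1.248 3.071
endloop
endfacet
facet normal 0.942 -0.061 0.329
outer loop
vertex 2.765 1.248 3.071
vertex 2.598 -0.319 3.259
vertex 2.945 0.693 2.453
endloop
endfacet
facet normal 0.942 -0.061 0.329
outer loop
vertex 2.418 0.235 3.877
vertex 2.598 -0.319 3.259
vertex 2.765 1.248 3.071
endloop
endfacet
facet normal 0.125 -0.568 -0.814
outer loop
vertex -2.634 3.058 -4.269
vertex -3.333 2.449 -3.951
vertex -3.569 3.211 -4.519
endloop
endfacet
facet normal 0.208 0.959 -0.192
outer loop
vertex -2.634 3.058 -4.269
vertex -3.569 3.211 -4.519
vertex -3.607 3.691 -2.169
endloop
endfacet
facet normal 0.126 -0.568 -0.814
outer loop
vertex -3.569 3.211 -4.519
vertex -3.333 2.449 -3.951
vertex -4.268 2.602 -4.202
endloop
endfacet
facet normal -0.688 0.709 -0.156
outer loop
vertex -3.569 3.211 -4.519
vertex -4.268 2.602 -4.202
vertex -3.607 3.691 -2.169
endloop
endfacet
facet normal 0.126 -0.567 -0.814
outer loop
vertex -4.268 2.602 -4.202
vertex -3.333 2.449 -3.951
vertex -4.032 1.839 -3.634
endloop
endfacet
facet normal -0.943 -0.045 0.331
outer loop
vertex -4.268 2.602 -4.202
vertex -4.032 1.839 -3.634
vertex -3.607 3.691 -2.169
endloop
endfacet
facet normal 0.126 -0.567 -0.814
outer loop
vertex -4.032 1.839 -3.634
vertex -3.333 2.449 -3.951
vertex -3.097 1.686 -3.383
endloop
endfacet
facet normal -0.299 -0.549 0.781
outer loop
vertex -4.032 1.839 -3.634
vertex -3.097 1.686 -3.383
vertex -3.607 3.691 -2.169
endloop
endfacet
facet normal 0.124 -0.568 -0.814
outer loop
vertex -3.097 1.686 -3.383
vertex -3.333 2.449 -3.951
vertex -2.398 2.295 -3.701
endloop
endfacet
facet normal 0.598 -0.298 0.744
outer loop
vertex -3.097 1.686 -3.383
vertex -2.398 2.295 -3.701
vertex -3.607 3.691 -2.169
endloop
endfacet
facet normal 0.124 -0.568 -0.814
outer loop
vertex -2.398 2.295 -3.701
vertex -3.333 2.449 -3.951
vertex -2.634 3.058 -4.269
endloop
endfacet
facet normal 0.852 0.455 0.258
outer loop
vertex -2.398 2.295 -3.701
vertex -2.634 3.058 -4.269
vertex -3.607 3.691 -2.169
endloop
endfacet
facet normal 0.248 -0.139 -0.959
outer loop
vertex 4.037 1.905 -0.164
vertex 3.581 2.257 -0.333
vertex 4.148 2.412 -0.209
endloop
endfacet
facet normal 0.849 -0.141 0.509
outer loop
vertex 4.037 1.905 -0.164
vertex 4.148 2.412 -0.209
vertex 3.079 2.543 1.613
endloop
endfacet
facet normal 0.248 -0.141 -0.958
outer loop
vertex 4.148 2.412 -0.209
vertex 3.581 2.257 -0.333
vertex 3.832 2.802 -0.348
endloop
endfacet
facet normal 0.666 0.662 0.343
outer loop
vertex 4.148 2.412 -0.209
vertex 3.832 2.802 -0.348
vertex 3.079 2.543 1.613
endloop
endfacet
facet normal 0.249 -0.141 -0.958
outer loop
vertex 3.832 2.802 -0.348
vertex 3.581 2.257 -0.333
vertex 3.328 2.782 -0.476
endloop
endfacet
facet normal -0.066 0.992 0.106
outer loop
vertex 3.832 2.802 -0.348
vertex 3.328 2.782 -0.476
vertex 3.079 2.543 1.613
endloop
endfacet
facet normal 0.246 -0.142 -0.959
outer loop
vertex 3.328 2.782 -0.476
vertex 3.581 2.257 -0.333
vertex 3.014 2.367 -0.495
endloop
endfacet
facet normal -0.797 0.604 -0.026
outer loop
vertex 3.328 2.782 -0.476
vertex 3.014 2.367 -0.495
vertex 3.079 2.543 1.613
endloop
endfacet
facet normal 0.247 -0.140 -0.959
outer loop
vertex 3.014 2.367 -0.495
vertex 3.581 2.257 -0.333
vertex 3.128 1.869 -0.393
endloop
endfacet
facet normal -0.976 -0.214 0.048
outer loop
vertex 3.014 2.367 -0.495
vertex 3.128 1.869 -0.393
vertex 3.079 2.543 1.613
endloop
endfacet
facet normal 0.248 -0.141 -0.958
outer loop
vertex 3.128 1.869 -0.393
vertex 3.581 2.257 -0.333
vertex 3.583 1.664 -0.245
endloop
endfacet
facet normal -0.467 -0.841 0.271
outer loop
vertex 3.128 1.869 -0.393
vertex 3.583 1.664 -0.245
vertex 3.079 2.543 1.613
endloop
endfacet
facet normal 0.246 -0.141 -0.959
outer loop
vertex 3.583 1.664 -0.245
vertex 3.581 2.257 -0.333
vertex 4.037 1.905 -0.164
endloop
endfacet
facet normal 0.345 -0.809 0.476
outer loop
vertex 3.583 1.664 -0.245
vertex 4.037 1.905 -0.164
vertex 3.079 2.543 1.613
endloop
endfacet

endsolid


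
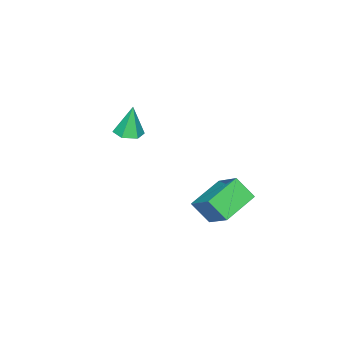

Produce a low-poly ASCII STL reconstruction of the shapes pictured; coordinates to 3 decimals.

solid 
facet normal -0.943 0.141 0.301
outer loop
vertex -2.605 2.815 -1.365
vertex -2.78 3.631 -2.296
vertex -3.087 1.624 -2.319
endloop
endfacet
facet normal 0.140 -0.653 0.744
outer loop
vertex -1.38 1.369 -2.864
vertex -2.605 2.815 -1.365
vertex -3.087 1.624 -2.319
endloop
endfacet
facet normal -0.943 0.141 0.301
outer loop
vertex -3.087 1.624 -2.319
vertex -2.78 3.631 -2.296
vertex -3.262 2.439 -3.249
endloop
endfacet
facet normal -0.301 -0.744 -0.596
outer loop
vertex -3.262 2.439 -3.249
vertex -1.38 1.369 -2.864
vertex -3.087 1.624 -2.319
endloop
endfacet
facet normal 0.301 0.744 0.596
outer loop
vertex -2.605 2.815 -1.365
vertex -1.073 3.376 -2.841
vertex -2.78 3.631 -2.296
endloop
endfacet
facet normal 0.141 -0.652 0.745
outer loop
vertex -0.898 2.561 -1.911
vertex -2.605 2.815 -1.365
vertex -1.38 1.369 -2.864
endloop
endfacet
facet normal 0.301 0.745 0.596
outer loop
vertex -0.898 2.561 -1.911
vertex -1.073 3.376 -2.841
vertex -2.605 2.815 -1.365
endloop
endfacet
facet normal -0.140 0.652 -0.745
outer loop
vertex -2.78 3.631 -2.296
vertex -1.073 3.376 -2.841
vertex -3.262 2.439 -3.249
endloop
endfacet
facet normal -0.301 -0.744 -0.596
outer loop
vertex -1.555 2.185 -3.795
vertex -1.38 1.369 -2.864
vertex -3.262 2.439 -3.249
endloop
endfacet
facet normal -0.141 0.653 -0.744
outer loop
vertex -3.262 2.439 -3.249
vertex -1.073 3.376 -2.841
vertex -1.555 2.185 -3.795
endloop
endfacet
facet normal 0.943 -0.141 -0.301
outer loop
vertex -1.555 2.185 -3.795
vertex -0.898 2.561 -1.911
vertex -1.38 1.369 -2.864
endloop
endfacet
facet normal 0.943 -0.141 -0.301
outer loop
vertex -1.073 3.376 -2.841
vertex -0.898 2.561 -1.911
vertex -1.555 2.185 -3.795
endloop
endfacet
facet normal 0.145 -0.058 -0.988
outer loop
vertex -2.217 -3.322 -0.639
vertex -2.667 -2.795 -0.736
vertex -1.986 -2.662 -0.644
endloop
endfacet
facet normal 0.818 -0.283 0.500
outer loop
vertex -2.217 -3.322 -0.639
vertex -1.986 -2.662 -0.644
vertex -2.893 -2.705 0.816
endloop
endfacet
facet normal 0.144 -0.056 -0.988
outer loop
vertex -1.986 -2.662 -0.644
vertex -2.667 -2.795 -0.736
vertex -2.436 -2.134 -0.74
endloop
endfacet
facet normal 0.650 0.631 0.423
outer loop
vertex -1.986 -2.662 -0.644
vertex -2.436 -2.134 -0.74
vertex -2.893 -2.705 0.816
endloop
endfacet
facet normal 0.145 -0.057 -0.988
outer loop
vertex -2.436 -2.134 -0.74
vertex -2.667 -2.795 -0.736
vertex -3.117 -2.268 -0.832
endloop
endfacet
facet normal -0.221 0.935 0.278
outer loop
vertex -2.436 -2.134 -0.74
vertex -3.117 -2.268 -0.832
vertex -2.893 -2.705 0.816
endloop
endfacet
facet normal 0.143 -0.058 -0.988
outer loop
vertex -3.117 -2.268 -0.832
vertex -2.667 -2.795 -0.736
vertex -3.348 -2.929 -0.827
endloop
endfacet
facet normal -0.922 0.324 0.211
outer loop
vertex -3.117 -2.268 -0.832
vertex -3.348 -2.929 -0.827
vertex -2.893 -2.705 0.816
endloop
endfacet
facet normal 0.143 -0.058 -0.988
outer loop
vertex -3.348 -2.929 -0.827
vertex -2.667 -2.795 -0.736
vertex -2.898 -3.456 -0.731
endloop
endfacet
facet normal -0.753 -0.591 0.289
outer loop
vertex -3.348 -2.929 -0.827
vertex -2.898 -3.456 -0.731
vertex -2.893 -2.705 0.816
endloop
endfacet
facet normal 0.145 -0.058 -0.988
outer loop
vertex -2.898 -3.456 -0.731
vertex -2.667 -2.795 -0.736
vertex -2.217 -3.322 -0.639
endloop
endfacet
facet normal 0.117 -0.894 0.433
outer loop
vertex -2.898 -3.456 -0.731
vertex -2.217 -3.322 -0.639
vertex -2.893 -2.705 0.816
endloop
endfacet

endsolid


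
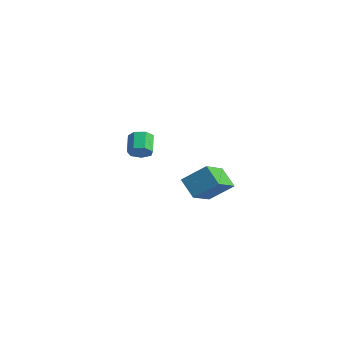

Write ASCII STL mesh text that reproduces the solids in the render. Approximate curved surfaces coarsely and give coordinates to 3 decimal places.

solid 
facet normal -0.743 -0.061 0.667
outer loop
vertex 2.363 -0.75 -0.785
vertex 3.237 0.278 0.282
vertex 1.508 0.817 -1.595
endloop
endfacet
facet normal -0.508 -0.598 -0.620
outer loop
vertex 2.563 0.902 -2.542
vertex 2.363 -0.75 -0.785
vertex 1.508 0.817 -1.595
endloop
endfacet
facet normal -0.743 -0.060 0.667
outer loop
vertex 1.508 0.817 -1.595
vertex 3.237 0.278 0.282
vertex 2.383 1.845 -0.528
endloop
endfacet
facet normal -0.435 0.800 -0.413
outer loop
vertex 2.383 1.845 -0.528
vertex 2.563 0.902 -2.542
vertex 1.508 0.817 -1.595
endloop
endfacet
facet normal 0.436 -0.800 0.414
outer loop
vertex 2.363 -0.75 -0.785
vertex 4.292 0.363 -0.665
vertex 3.237 0.278 0.282
endloop
endfacet
facet normal -0.509 -0.598 -0.620
outer loop
vertex 3.417 -0.665 -1.732
vertex 2.363 -0.75 -0.785
vertex 2.563 0.902 -2.542
endloop
endfacet
facet normal 0.436 -0.800 0.413
outer loop
vertex 3.417 -0.665 -1.732
vertex 4.292 0.363 -0.665
vertex 2.363 -0.75 -0.785
endloop
endfacet
facet normal 0.508 0.598 0.620
outer loop
vertex 3.237 0.278 0.282
vertex 4.292 0.363 -0.665
vertex 2.383 1.845 -0.528
endloop
endfacet
facet normal -0.436 0.800 -0.413
outer loop
vertex 3.437 1.93 -1.475
vertex 2.563 0.902 -2.542
vertex 2.383 1.845 -0.528
endloop
endfacet
facet normal 0.509 0.598 0.620
outer loop
vertex 2.383 1.845 -0.528
vertex 4.292 0.363 -0.665
vertex 3.437 1.93 -1.475
endloop
endfacet
facet normal 0.743 0.060 -0.667
outer loop
vertex 3.437 1.93 -1.475
vertex 3.417 -0.665 -1.732
vertex 2.563 0.902 -2.542
endloop
endfacet
facet normal 0.743 0.060 -0.667
outer loop
vertex 4.292 0.363 -0.665
vertex 3.417 -0.665 -1.732
vertex 3.437 1.93 -1.475
endloop
endfacet
facet normal 0.641 -0.429 -0.637
outer loop
vertex -2.904 0.711 -0.783
vertex -3.407 0.191 -0.939
vertex -3.3 0.844 -1.271
endloop
endfacet
facet normal 0.457 0.880 -0.131
outer loop
vertex -2.904 0.711 -0.783
vertex -3.3 0.844 -1.271
vertex -3.771 1.289 0.076
endloop
endfacet
facet normal 0.458 0.880 -0.131
outer loop
vertex -3.771 1.289 0.076
vertex -3.3 0.844 -1.271
vertex -4.166 1.422 -0.412
endloop
endfacet
facet normal -0.642 0.428 0.636
outer loop
vertex -3.771 1.289 0.076
vertex -4.166 1.422 -0.412
vertex -4.273 0.769 -0.081
endloop
endfacet
facet normal 0.642 -0.428 -0.636
outer loop
vertex -3.3 0.844 -1.271
vertex -3.407 0.191 -0.939
vertex -3.776 0.485 -1.51
endloop
endfacet
facet normal -0.196 0.710 -0.676
outer loop
vertex -3.3 0.844 -1.271
vertex -3.776 0.485 -1.51
vertex -4.166 1.422 -0.412
endloop
endfacet
facet normal -0.196 0.710 -0.676
outer loop
vertex -4.166 1.422 -0.412
vertex -3.776 0.485 -1.51
vertex -4.642 1.063 -0.651
endloop
endfacet
facet normal -0.642 0.428 0.636
outer loop
vertex -4.166 1.422 -0.412
vertex -4.642 1.063 -0.651
vertex -4.273 0.769 -0.081
endloop
endfacet
facet normal 0.643 -0.428 -0.636
outer loop
vertex -3.776 0.485 -1.51
vertex -3.407 0.191 -0.939
vertex -3.974 -0.096 -1.319
endloop
endfacet
facet normal -0.702 0.005 -0.712
outer loop
vertex -3.776 0.485 -1.51
vertex -3.974 -0.096 -1.319
vertex -4.642 1.063 -0.651
endloop
endfacet
facet normal -0.702 0.005 -0.712
outer loop
vertex -4.642 1.063 -0.651
vertex -3.974 -0.096 -1.319
vertex -4.84 0.482 -0.46
endloop
endfacet
facet normal -0.642 0.428 0.636
outer loop
vertex -4.642 1.063 -0.651
vertex -4.84 0.482 -0.46
vertex -4.273 0.769 -0.081
endloop
endfacet
facet normal 0.643 -0.428 -0.635
outer loop
vertex -3.974 -0.096 -1.319
vertex -3.407 0.191 -0.939
vertex -3.745 -0.46 -0.842
endloop
endfacet
facet normal -0.679 -0.703 -0.211
outer loop
vertex -3.974 -0.096 -1.319
vertex -3.745 -0.46 -0.842
vertex -4.84 0.482 -0.46
endloop
endfacet
facet normal -0.679 -0.703 -0.211
outer loop
vertex -4.84 0.482 -0.46
vertex -3.745 -0.46 -0.842
vertex -4.611 0.118 0.017
endloop
endfacet
facet normal -0.642 0.429 0.636
outer loop
vertex -4.84 0.482 -0.46
vertex -4.611 0.118 0.017
vertex -4.273 0.769 -0.081
endloop
endfacet
facet normal 0.642 -0.428 -0.637
outer loop
vertex -3.745 -0.46 -0.842
vertex -3.407 0.191 -0.939
vertex -3.261 -0.334 -0.439
endloop
endfacet
facet normal -0.144 -0.882 0.449
outer loop
vertex -3.745 -0.46 -0.842
vertex -3.261 -0.334 -0.439
vertex -4.611 0.118 0.017
endloop
endfacet
facet normal -0.144 -0.882 0.448
outer loop
vertex -4.611 0.118 0.017
vertex -3.261 -0.334 -0.439
vertex -4.128 0.244 0.42
endloop
endfacet
facet normal -0.642 0.429 0.635
outer loop
vertex -4.611 0.118 0.017
vertex -4.128 0.244 0.42
vertex -4.273 0.769 -0.081
endloop
endfacet
facet normal 0.641 -0.428 -0.637
outer loop
vertex -3.261 -0.334 -0.439
vertex -3.407 0.191 -0.939
vertex -2.887 0.187 -0.413
endloop
endfacet
facet normal 0.499 -0.397 0.771
outer loop
vertex -3.261 -0.334 -0.439
vertex -2.887 0.187 -0.413
vertex -4.128 0.244 0.42
endloop
endfacet
facet normal 0.499 -0.397 0.771
outer loop
vertex -4.128 0.244 0.42
vertex -2.887 0.187 -0.413
vertex -3.754 0.765 0.446
endloop
endfacet
facet normal -0.642 0.429 0.635
outer loop
vertex -4.128 0.244 0.42
vertex -3.754 0.765 0.446
vertex -4.273 0.769 -0.081
endloop
endfacet
facet normal 0.641 -0.429 -0.637
outer loop
vertex -2.887 0.187 -0.413
vertex -3.407 0.191 -0.939
vertex -2.904 0.711 -0.783
endloop
endfacet
facet normal 0.766 0.387 0.513
outer loop
vertex -2.887 0.187 -0.413
vertex -2.904 0.711 -0.783
vertex -3.754 0.765 0.446
endloop
endfacet
facet normal 0.766 0.387 0.513
outer loop
vertex -3.754 0.765 0.446
vertex -2.904 0.711 -0.783
vertex -3.771 1.289 0.076
endloop
endfacet
facet normal -0.642 0.428 0.636
outer loop
vertex -3.754 0.765 0.446
vertex -3.771 1.289 0.076
vertex -4.273 0.769 -0.081
endloop
endfacet

endsolid
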